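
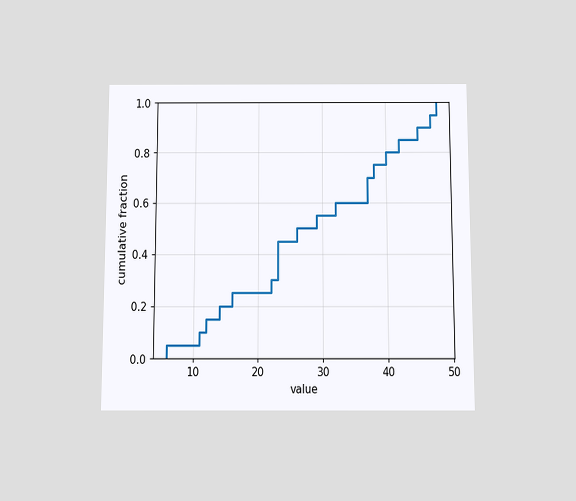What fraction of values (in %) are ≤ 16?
25%

The chart is viewed slightly from below. At x=16 the ECDF step is at 25%.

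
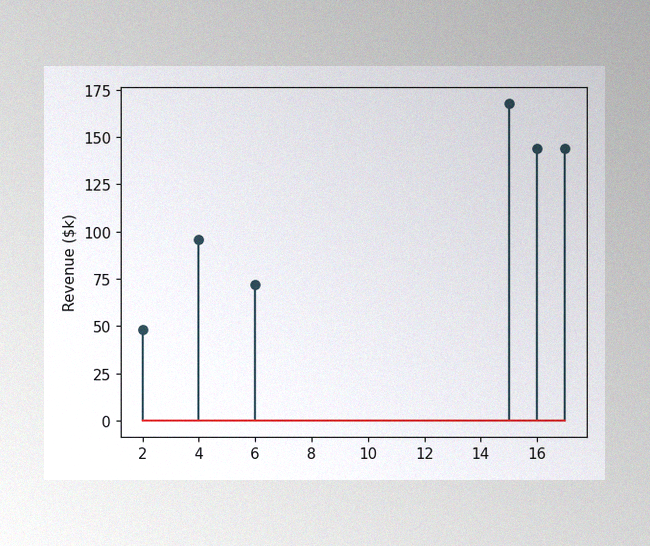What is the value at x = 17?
The image has some photo noise and uneven lighting. The stem at x=17 reaches $144k.

$144k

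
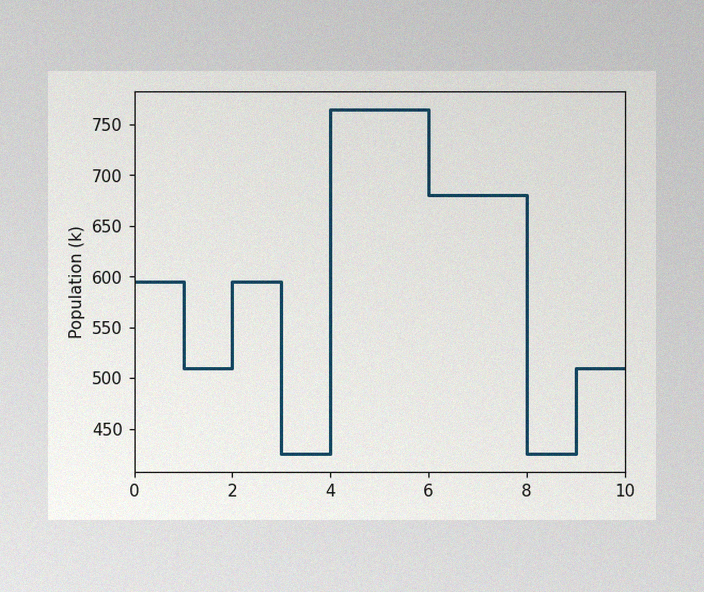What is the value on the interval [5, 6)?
The image has some photo noise and uneven lighting. On [5, 6) the step sits at 765k.

765k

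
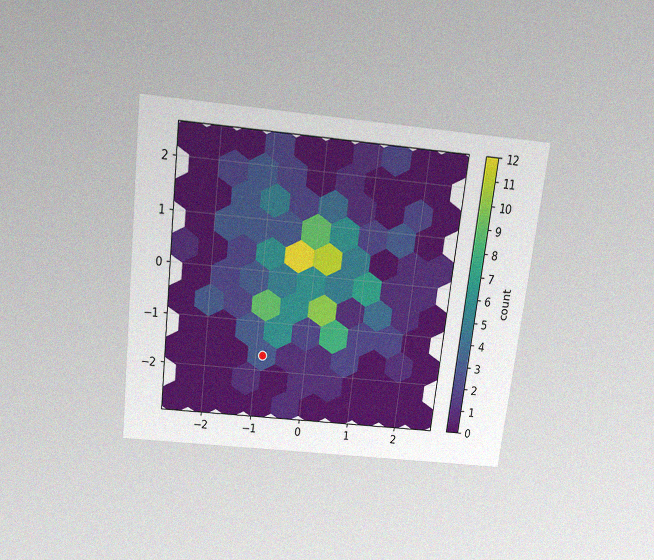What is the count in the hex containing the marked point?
3

The chart is tilted about 7° clockwise and viewed slightly from above, with some photo noise. The marked hex reads 3 on the colorbar.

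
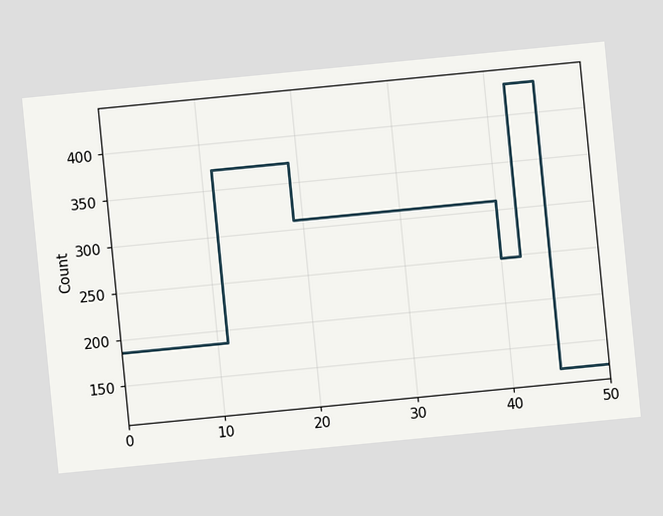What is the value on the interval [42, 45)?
434

The chart is tilted about 6° counter-clockwise. On [42, 45) the step sits at 434.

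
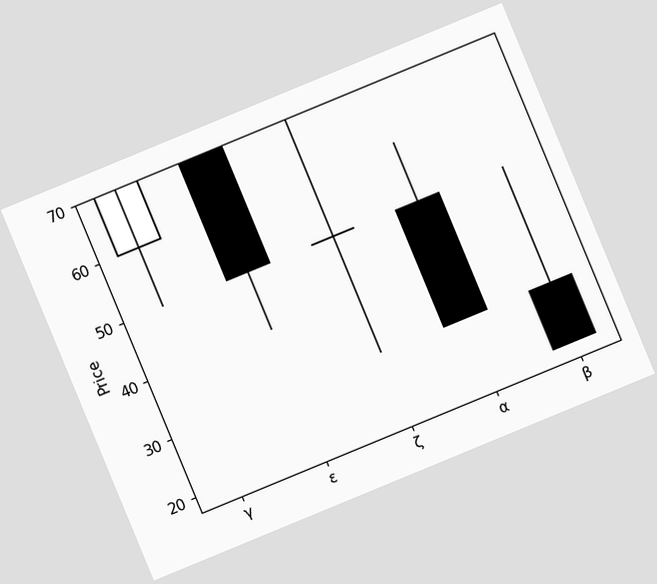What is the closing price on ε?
50

The chart is tilted about 22° counter-clockwise. The ε candle closes at 50.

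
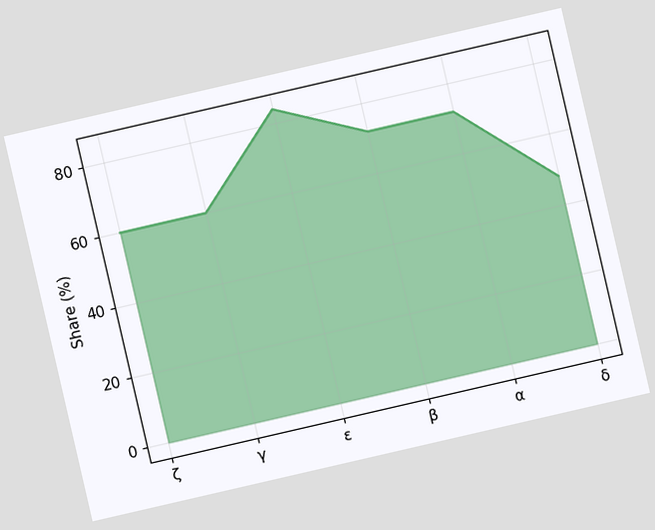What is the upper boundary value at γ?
The chart is tilted about 13° counter-clockwise. At γ the upper boundary is at 60%.

60%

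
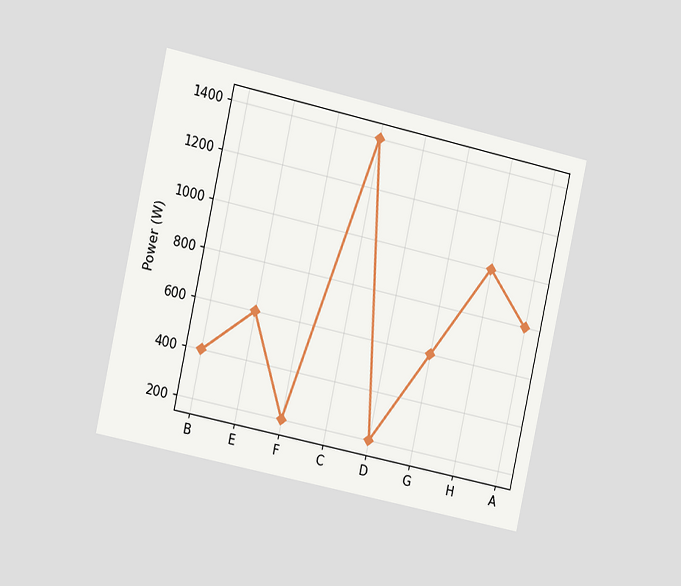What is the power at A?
800W

The chart is tilted about 12° clockwise and viewed slightly from the left. At A, the line is at 800W.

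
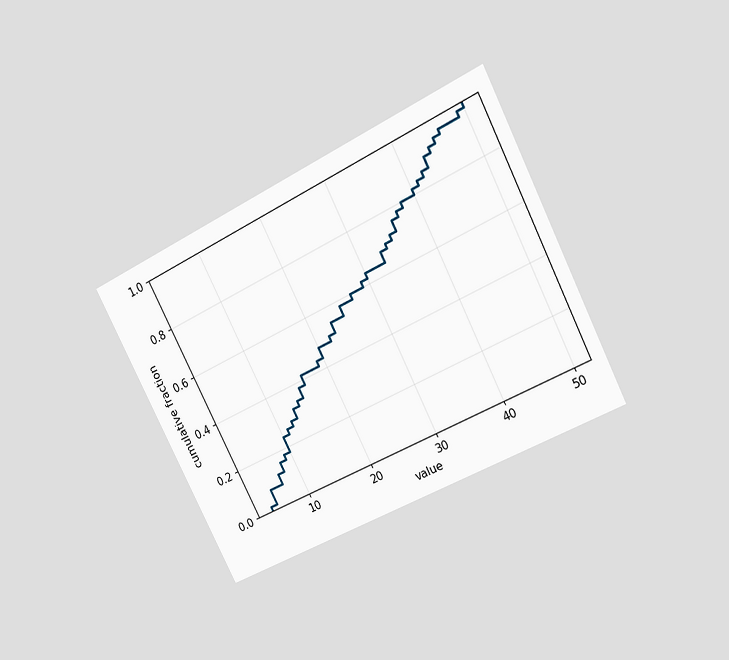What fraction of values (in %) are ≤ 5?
The chart is tilted about 27° counter-clockwise and viewed at a slight angle. At x=5 the ECDF step is at 8%.

8%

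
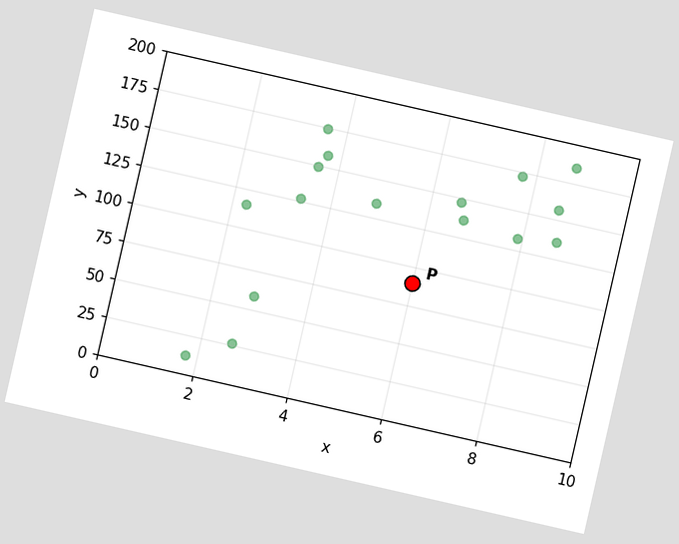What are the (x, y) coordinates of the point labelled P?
(6, 90)

The chart is tilted about 13° clockwise. Following the gridlines from P to each axis, P sits at (6, 90).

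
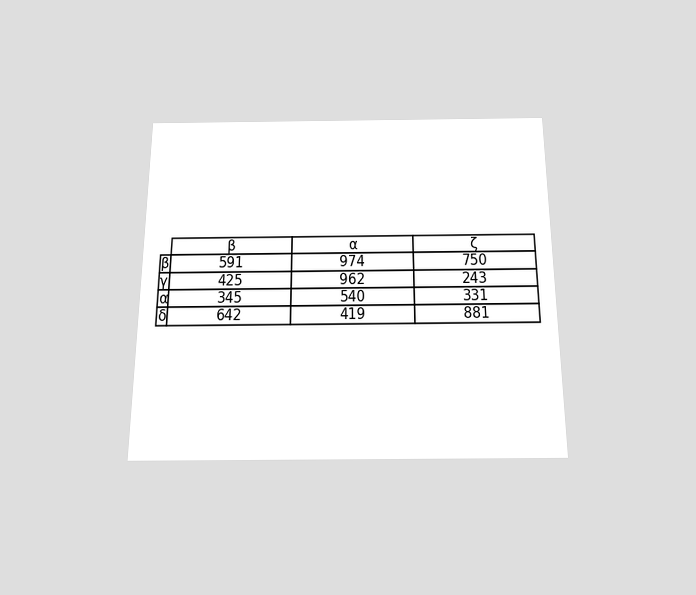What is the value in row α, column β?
The chart is viewed slightly from below. The (α, β) cell reads 345.

345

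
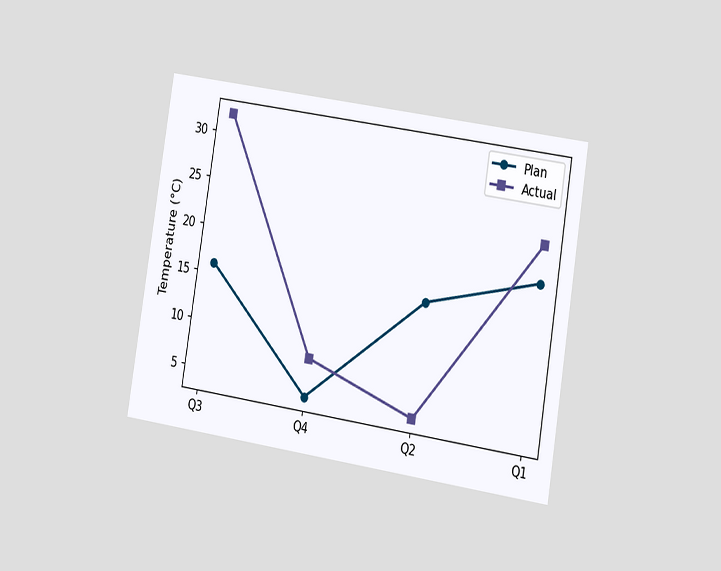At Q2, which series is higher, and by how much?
The chart is tilted about 9° clockwise and viewed slightly from the right. At Q2, Plan sits above the other line by 12°C.

Plan, by 12°C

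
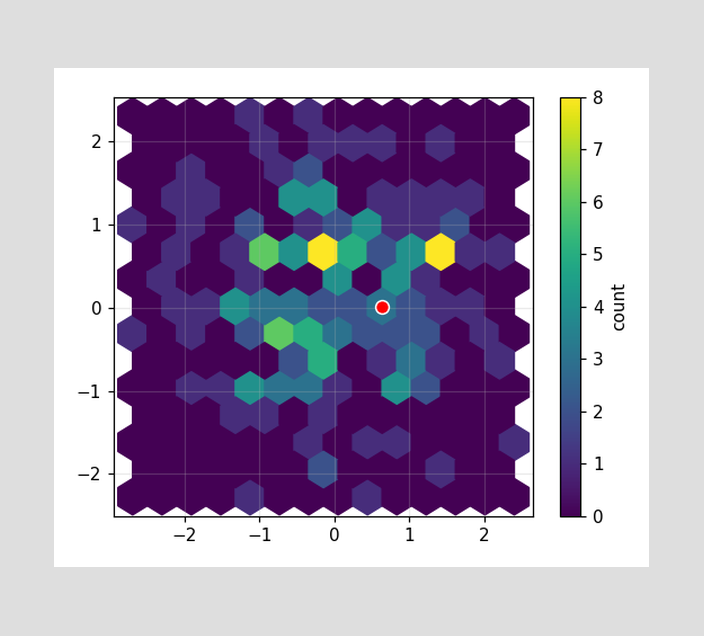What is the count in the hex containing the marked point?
The marked hex reads 3 on the colorbar.

3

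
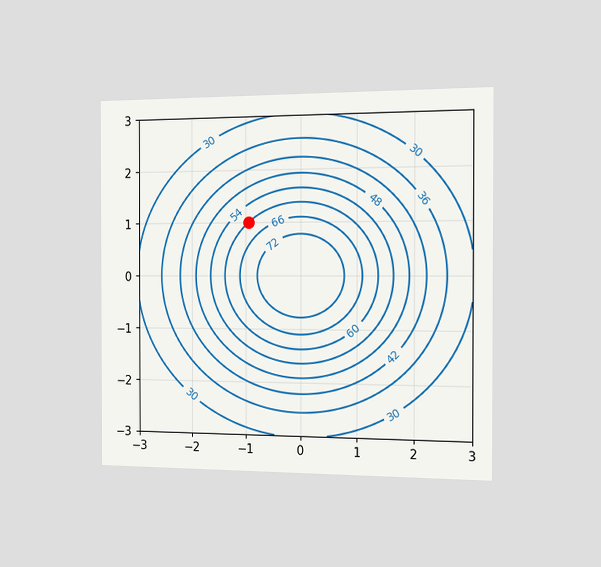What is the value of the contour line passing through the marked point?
60

The chart is viewed slightly from the right. The marked point sits on the contour labelled 60.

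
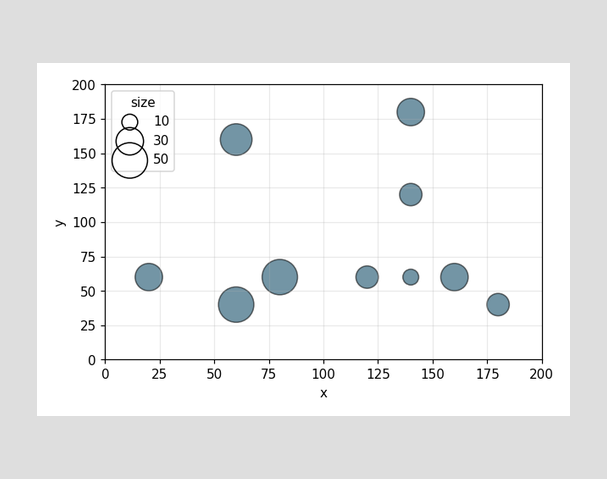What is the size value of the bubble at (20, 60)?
Matching the bubble at (20, 60) against the size legend gives 30.

30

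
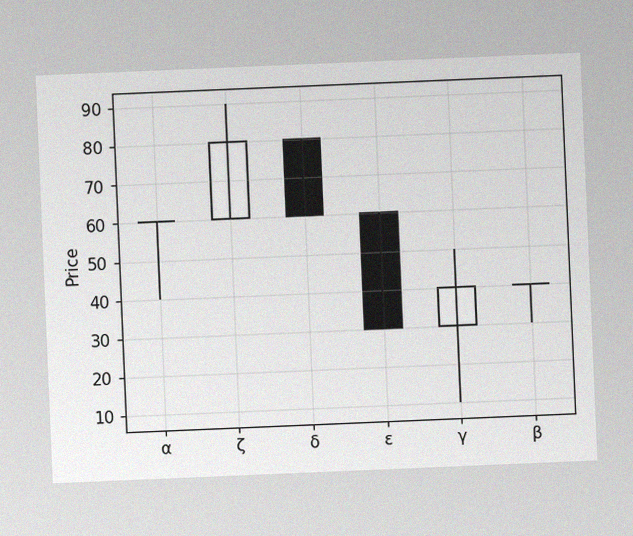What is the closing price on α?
The chart is tilted about 2° counter-clockwise, with some photo noise. The α candle closes at 60.

60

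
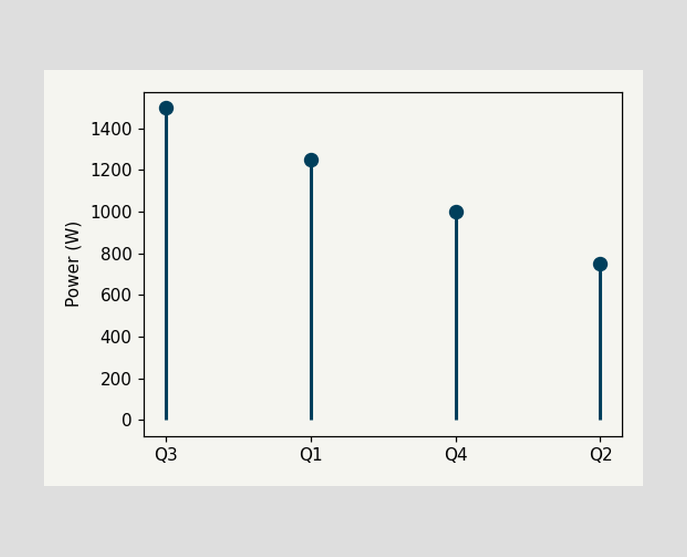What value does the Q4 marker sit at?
The Q4 marker sits at 1000W.

1000W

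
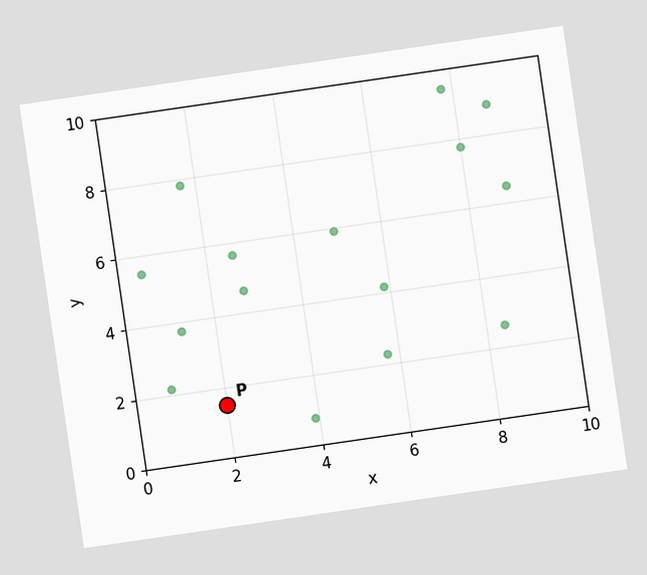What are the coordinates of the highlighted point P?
The chart is tilted about 8° counter-clockwise. Following the gridlines from P to each axis, P sits at (2, 1.5).

(2, 1.5)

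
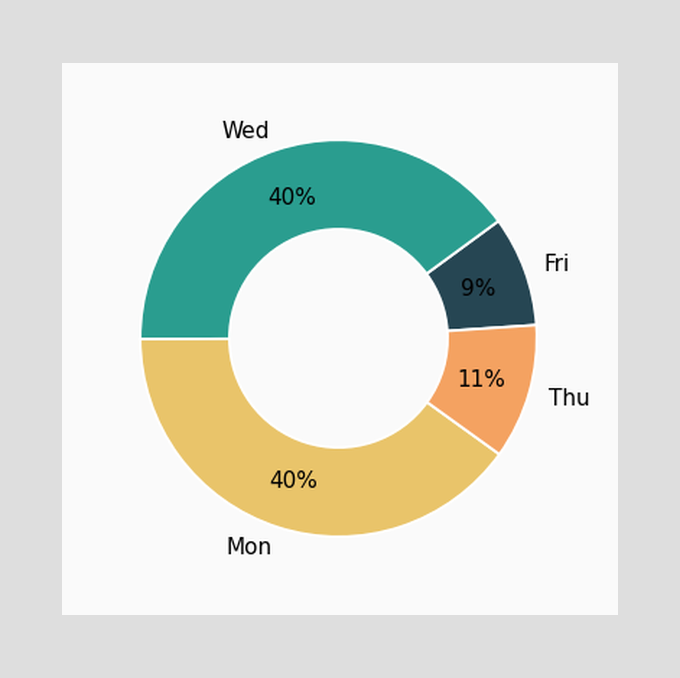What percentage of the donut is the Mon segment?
The Mon segment takes up 40% of the ring.

40%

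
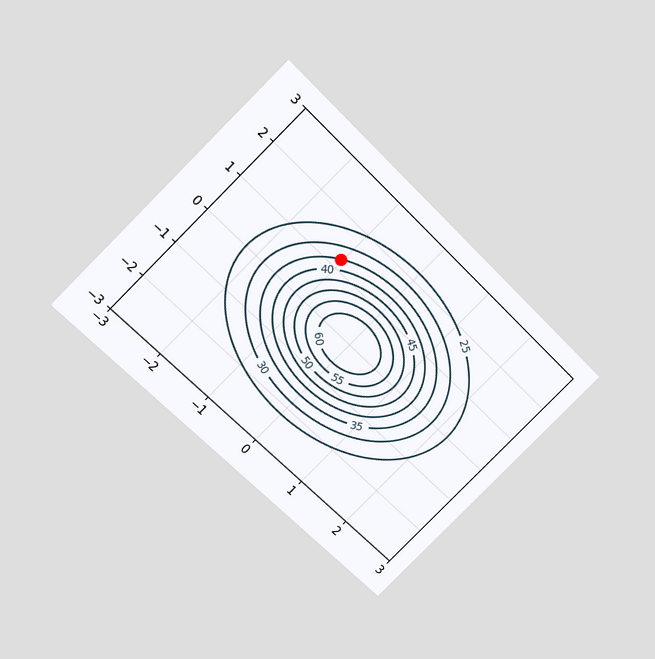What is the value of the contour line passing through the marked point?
35

The chart is tilted about 45° clockwise and viewed slightly from above. The marked point sits on the contour labelled 35.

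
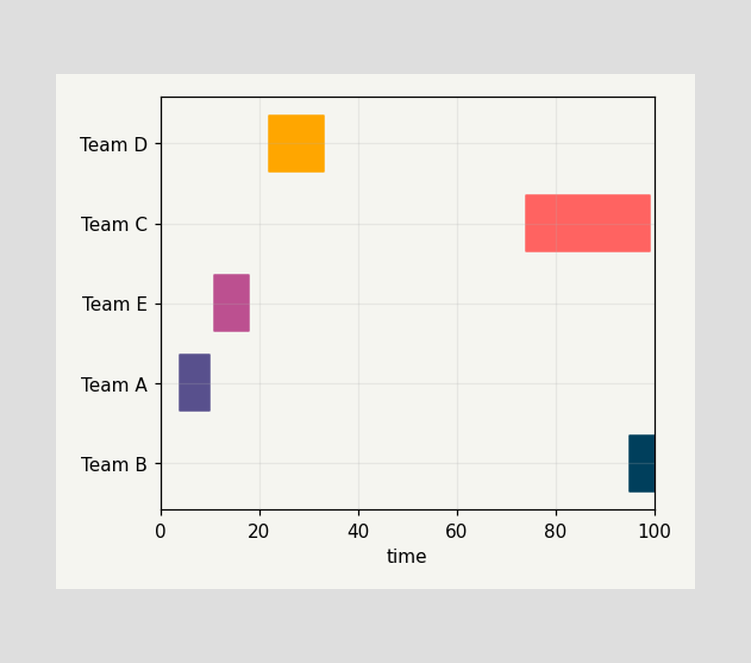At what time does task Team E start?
11

The Team E bar begins at t=11.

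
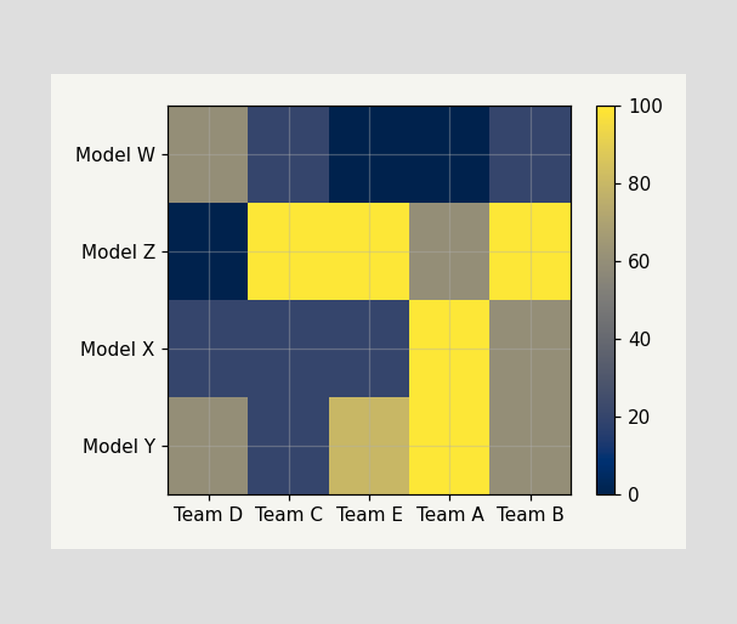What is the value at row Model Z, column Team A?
Matching cell (Model Z, Team A) against the colorbar gives 60.

60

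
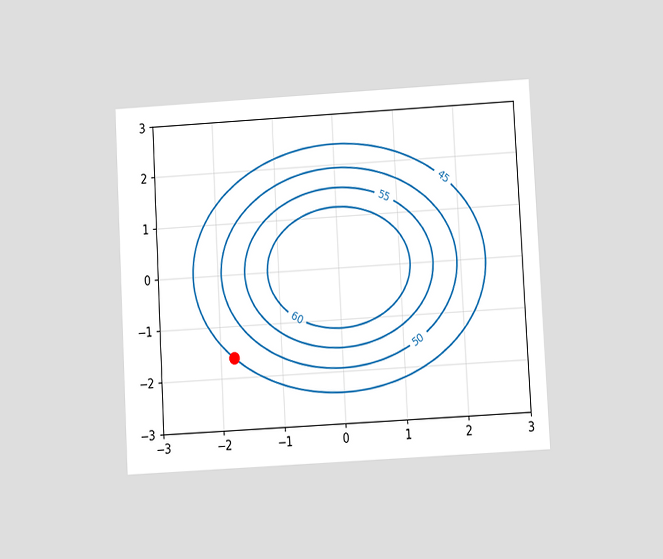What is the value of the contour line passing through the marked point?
The chart is tilted about 3° counter-clockwise and viewed at a slight angle. The marked point sits on the contour labelled 45.

45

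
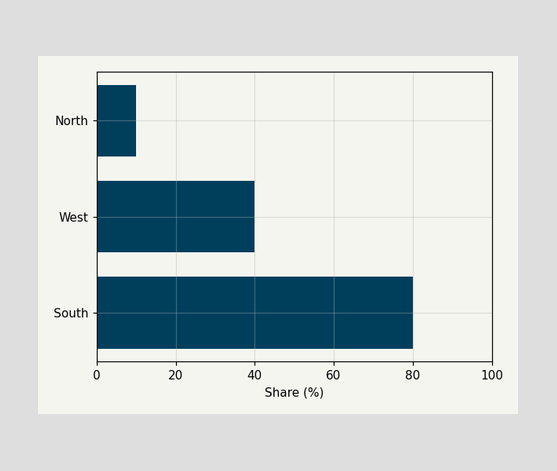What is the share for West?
40%

Reading along the chart's x-axis, the West bar reaches 40%.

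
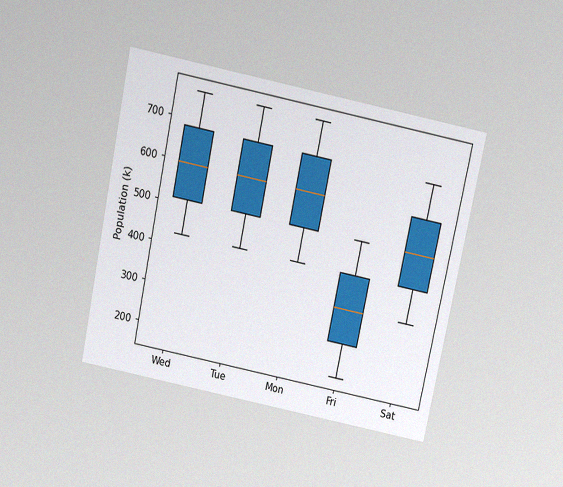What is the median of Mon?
595k

The chart is tilted about 12° clockwise and viewed slightly from above, with some photo noise. The median line in the Mon box sits at 595k.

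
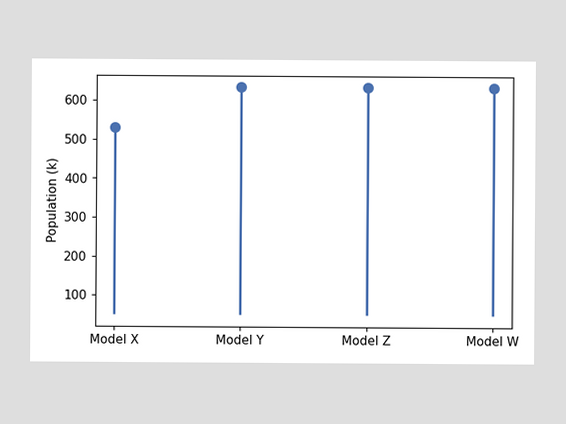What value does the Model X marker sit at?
The Model X marker sits at 530k.

530k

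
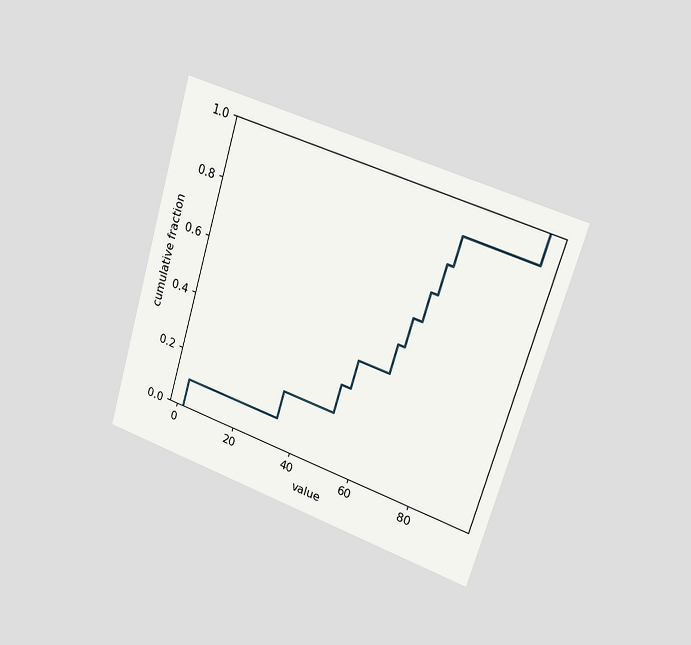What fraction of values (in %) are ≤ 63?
50%

The chart is tilted about 17° clockwise and viewed slightly from the right. At x=63 the ECDF step is at 50%.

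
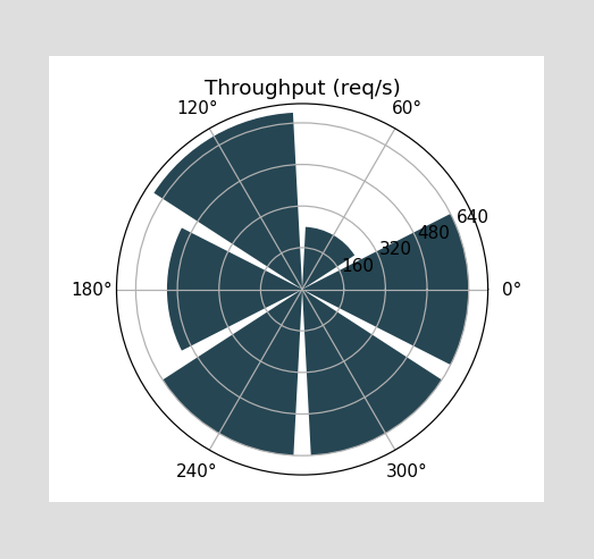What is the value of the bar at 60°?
240req/s

The bar at 60° reaches 240req/s on the radial axis.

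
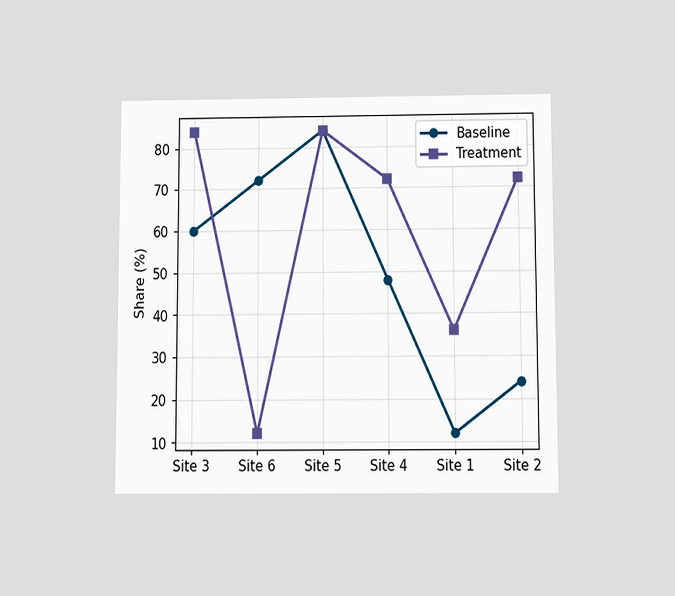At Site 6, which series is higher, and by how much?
The chart is viewed slightly from below. At Site 6, Baseline sits above the other line by 60%.

Baseline, by 60%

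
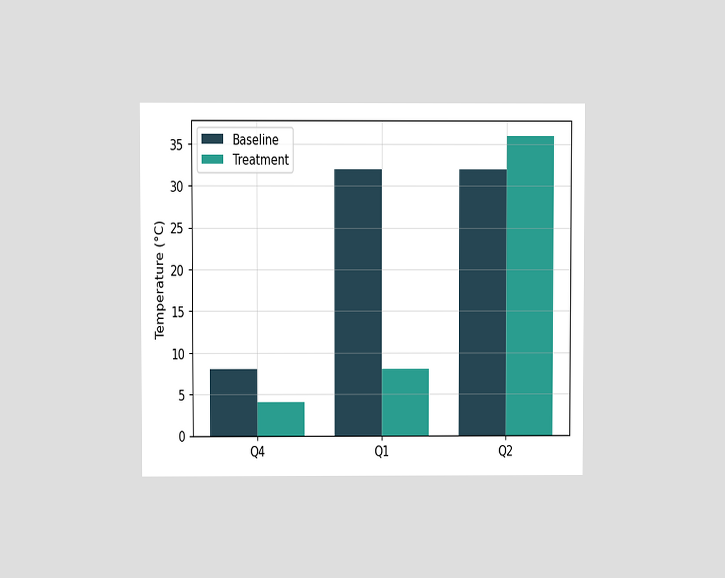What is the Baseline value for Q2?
32°C

The chart is viewed at a slight angle. The Baseline bar at Q2 reaches 32°C on the y-axis.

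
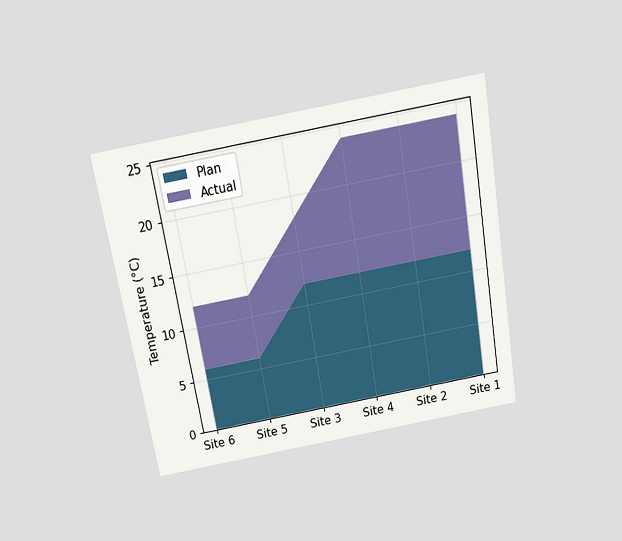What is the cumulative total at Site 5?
The chart is tilted about 10° counter-clockwise and viewed slightly from above. The stacked total at Site 5 reaches 12°C.

12°C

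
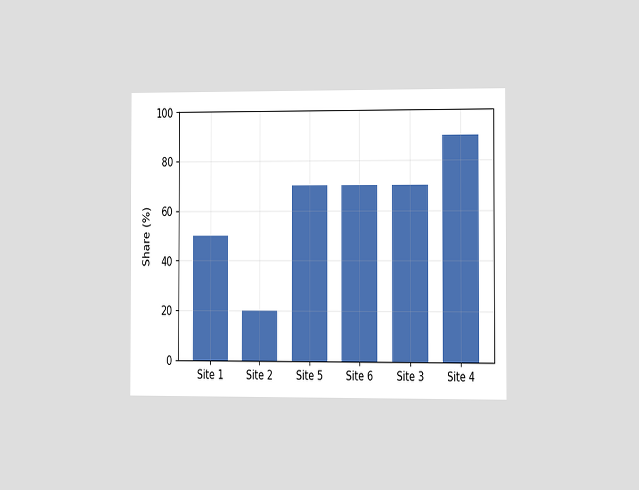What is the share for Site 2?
The chart is viewed at a slight angle. Reading along the chart's y-axis, the Site 2 bar reaches 20%.

20%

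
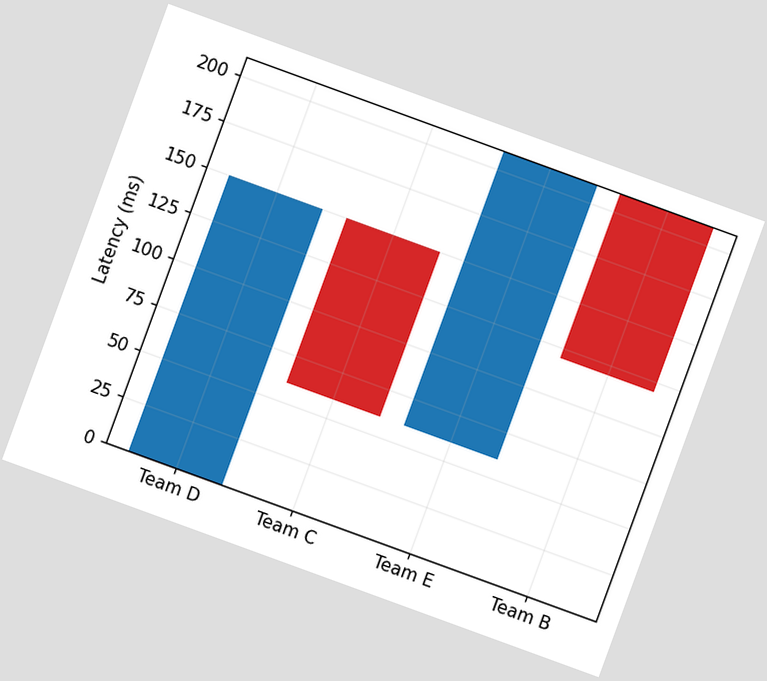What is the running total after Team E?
210ms

The chart is tilted about 20° clockwise. After Team E the running total reaches 210ms.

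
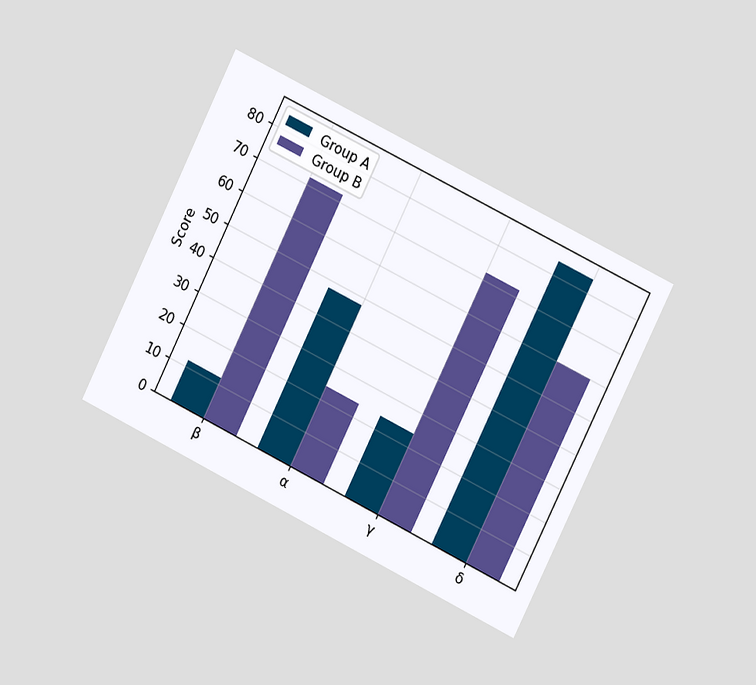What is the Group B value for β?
The chart is tilted about 26° clockwise and viewed slightly from the right. The Group B bar at β reaches 72 on the y-axis.

72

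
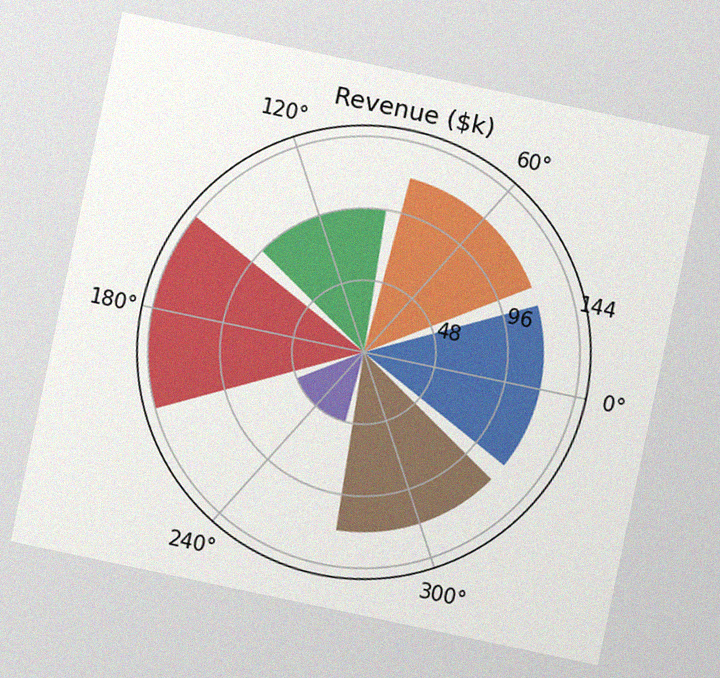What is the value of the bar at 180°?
The chart is tilted about 12° clockwise, with some photo noise. The bar at 180° reaches $144k on the radial axis.

$144k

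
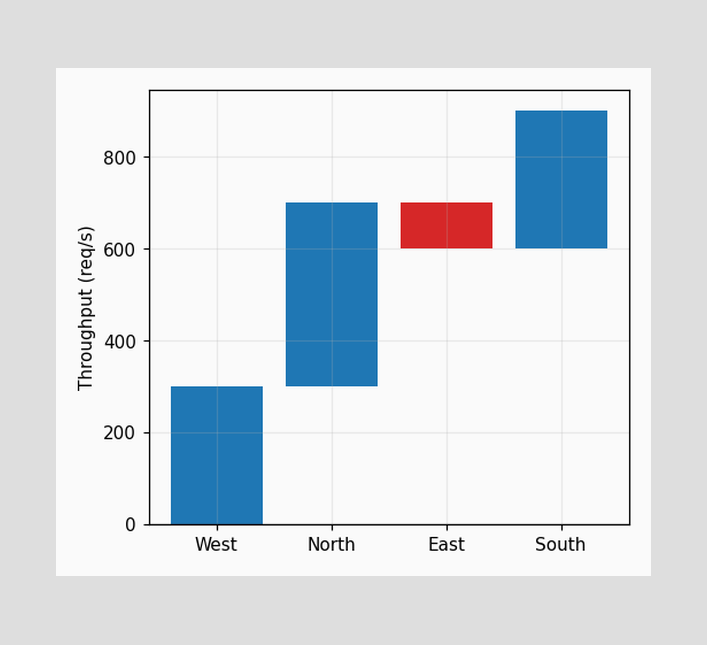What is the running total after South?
900req/s

After South the running total reaches 900req/s.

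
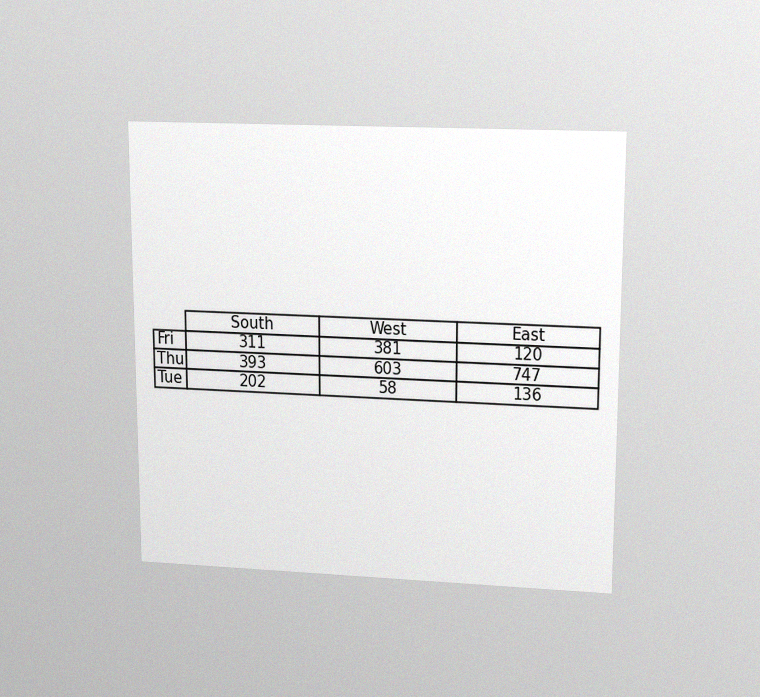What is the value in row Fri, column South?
311

The chart is viewed slightly from above, with some photo noise. The (Fri, South) cell reads 311.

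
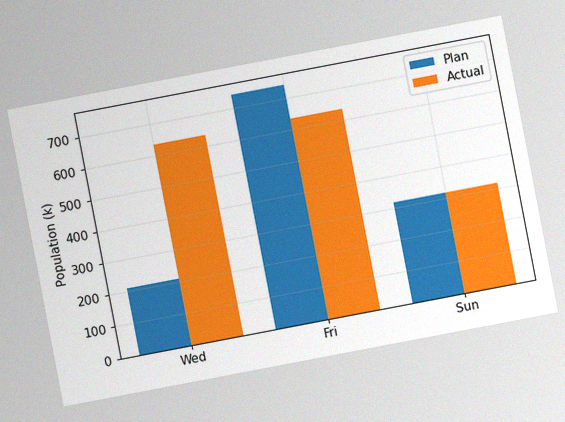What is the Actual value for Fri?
The chart is tilted about 11° counter-clockwise, with some photo noise. The Actual bar at Fri reaches 636k on the y-axis.

636k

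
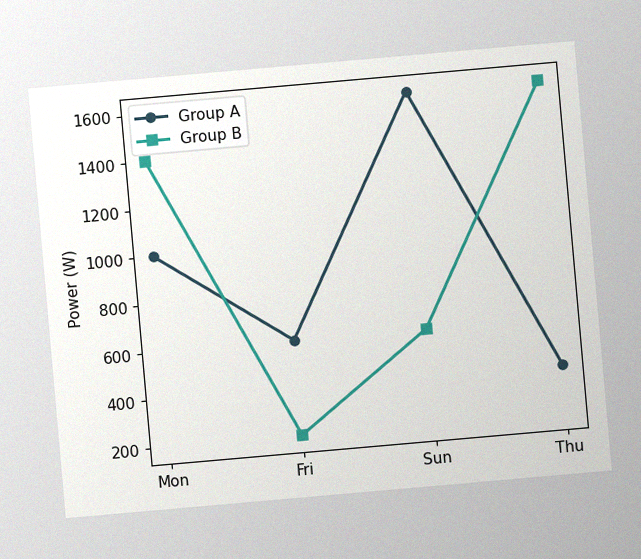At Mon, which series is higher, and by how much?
The chart is tilted about 5° counter-clockwise, with some photo noise. At Mon, Group B sits above the other line by 400W.

Group B, by 400W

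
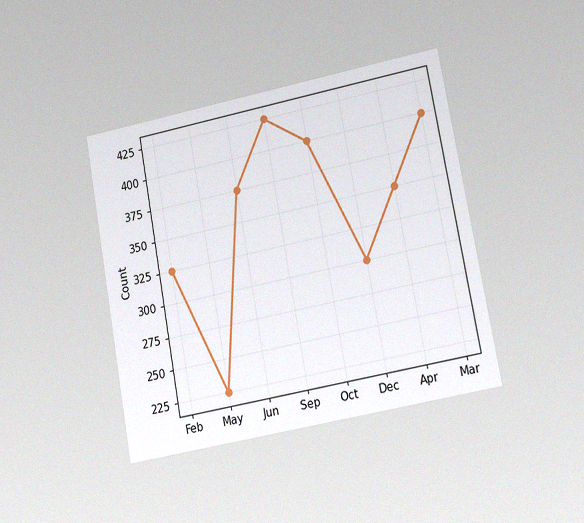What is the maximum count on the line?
The chart is tilted about 10° counter-clockwise and viewed at a slight angle, with some photo noise. The highest point is at Sep, and reading across to the y-axis gives 425.

425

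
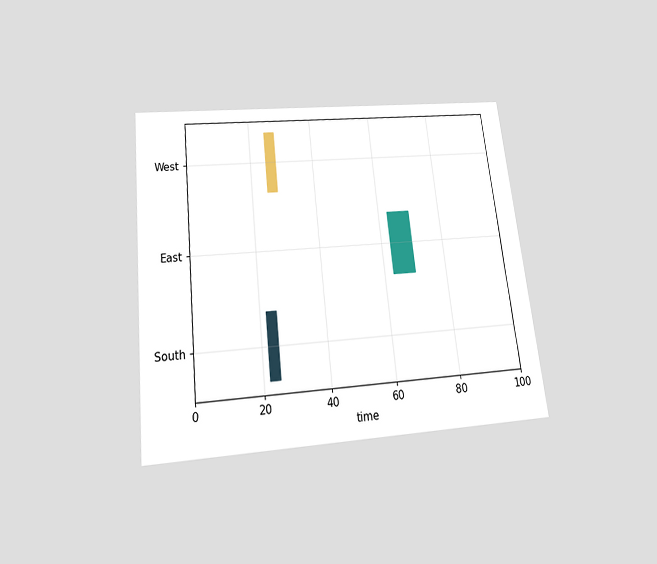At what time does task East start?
63

The chart is tilted about 6° counter-clockwise and viewed slightly from below. The East bar begins at t=63.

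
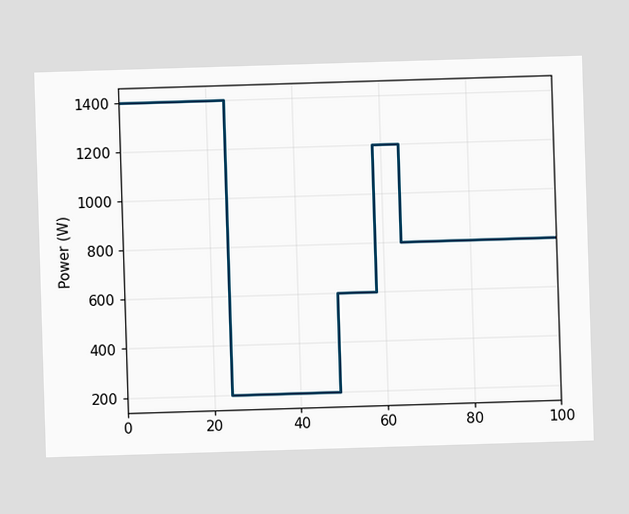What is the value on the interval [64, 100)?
800W

On [64, 100) the step sits at 800W.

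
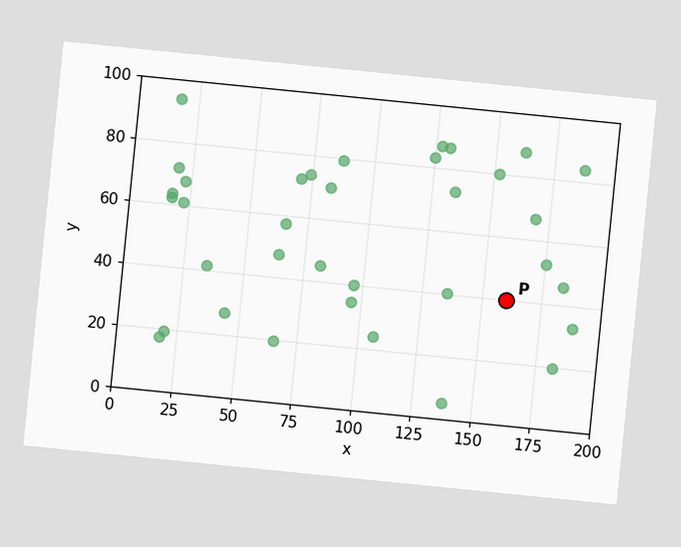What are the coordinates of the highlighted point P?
The chart is tilted about 6° clockwise. Following the gridlines from P to each axis, P sits at (160, 40).

(160, 40)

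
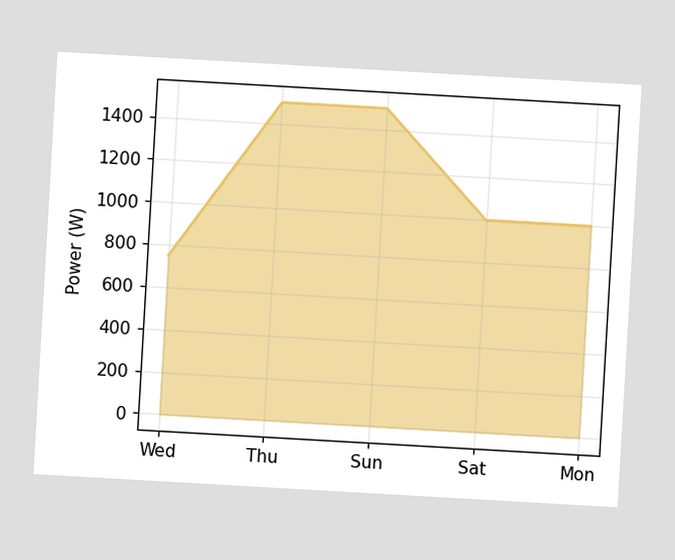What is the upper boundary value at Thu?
1500W

The chart is tilted about 3° clockwise. At Thu the upper boundary is at 1500W.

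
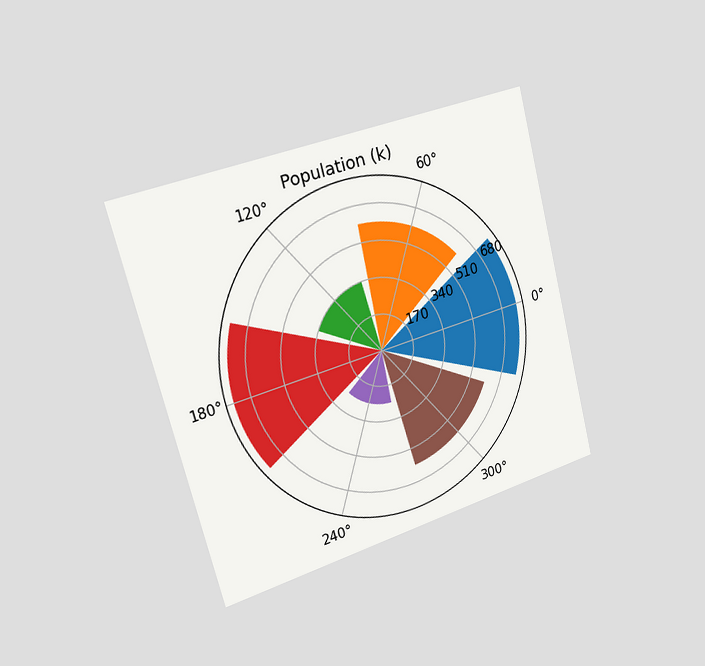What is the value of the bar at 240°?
255k

The chart is tilted about 15° counter-clockwise and viewed slightly from the left. The bar at 240° reaches 255k on the radial axis.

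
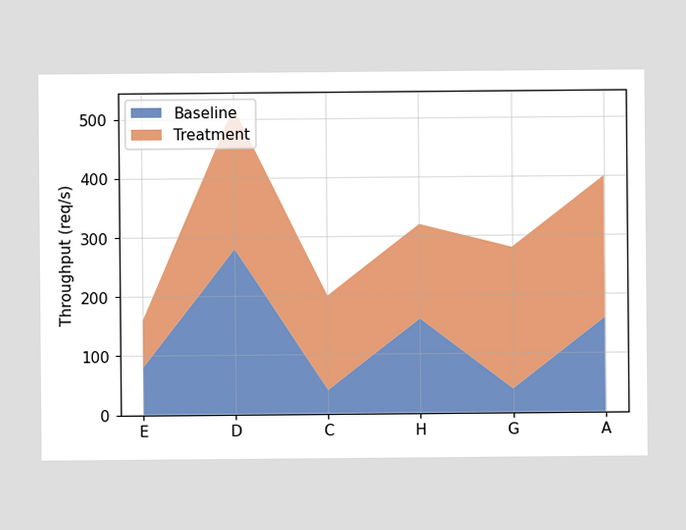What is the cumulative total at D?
The stacked total at D reaches 520req/s.

520req/s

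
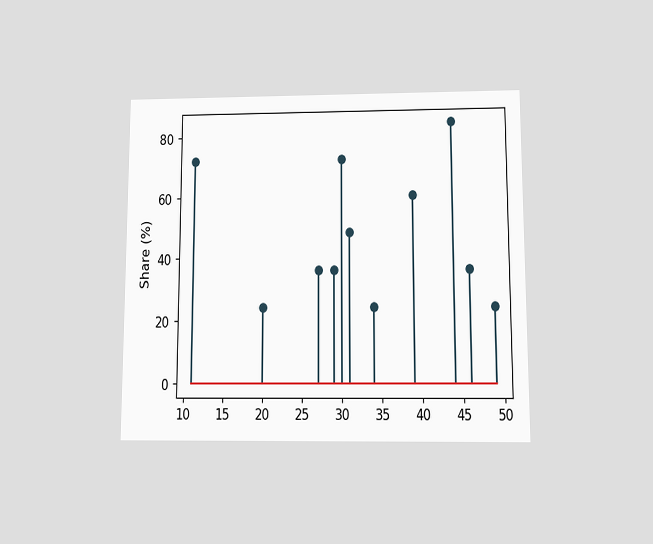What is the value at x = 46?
36%

The chart is viewed slightly from below. The stem at x=46 reaches 36%.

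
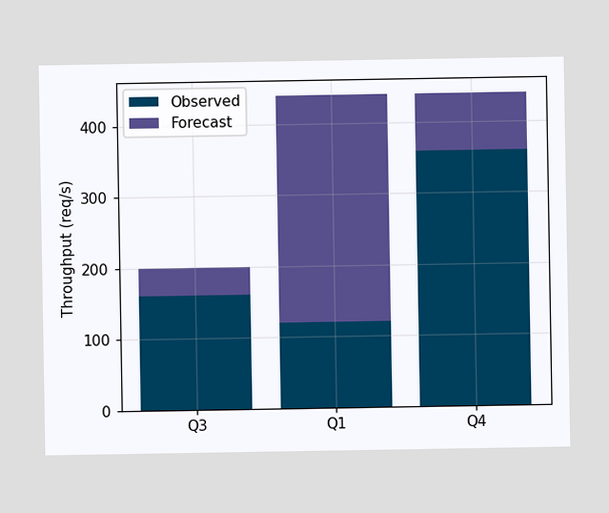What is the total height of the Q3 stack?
The Q3 stack's top reaches 200req/s on the y-axis.

200req/s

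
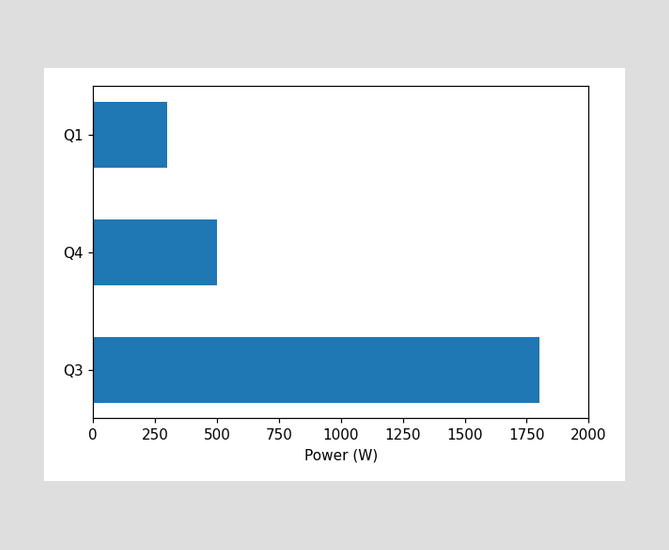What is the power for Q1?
Reading along the chart's x-axis, the Q1 bar reaches 300W.

300W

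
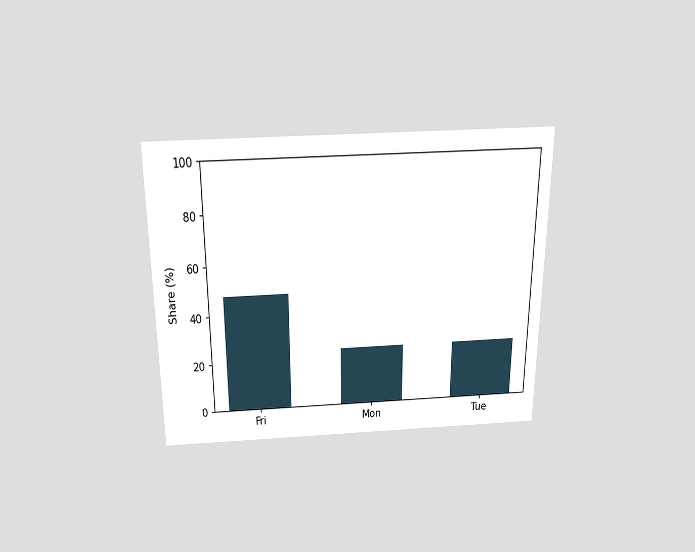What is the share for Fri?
The chart is viewed slightly from above. Reading along the chart's y-axis, the Fri bar reaches 48%.

48%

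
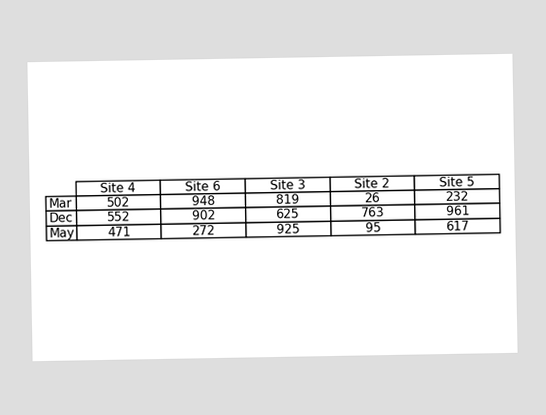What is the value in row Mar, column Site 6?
948

The (Mar, Site 6) cell reads 948.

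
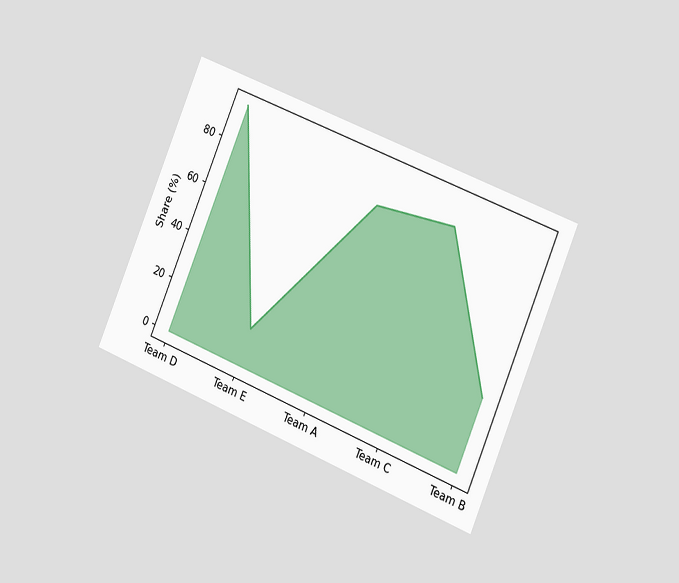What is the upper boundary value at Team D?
The chart is tilted about 23° clockwise and viewed slightly from the right. At Team D the upper boundary is at 95%.

95%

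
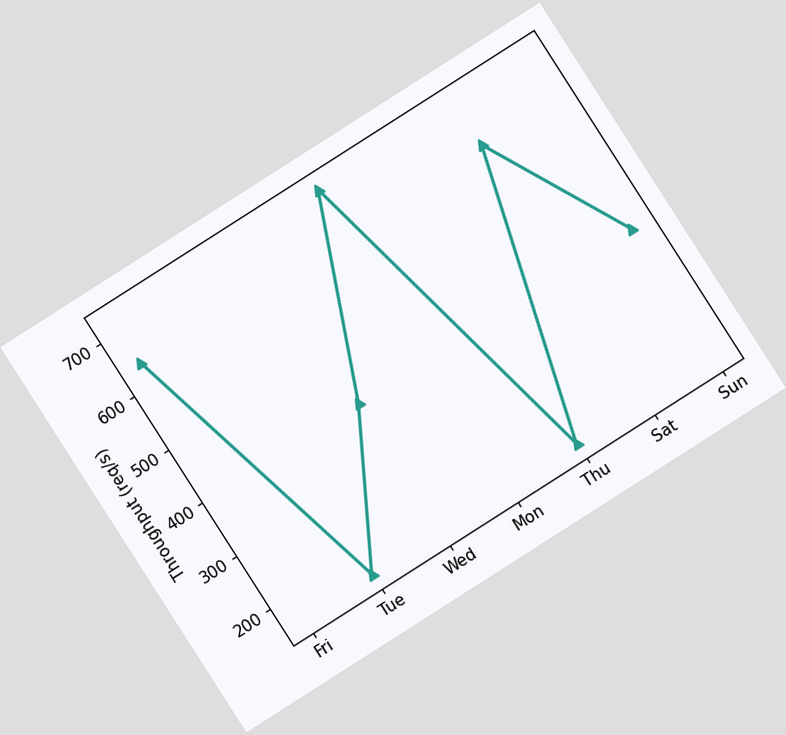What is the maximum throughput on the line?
720req/s

The chart is tilted about 33° counter-clockwise. The highest point is at Mon, and reading across to the y-axis gives 720req/s.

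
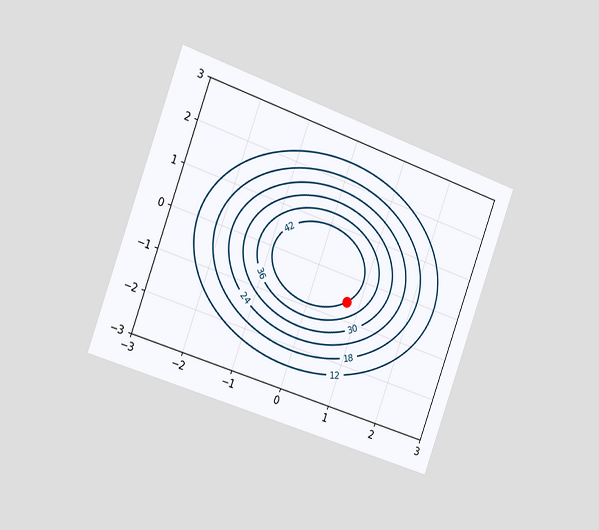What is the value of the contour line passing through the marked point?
42

The chart is tilted about 20° clockwise and viewed slightly from the left. The marked point sits on the contour labelled 42.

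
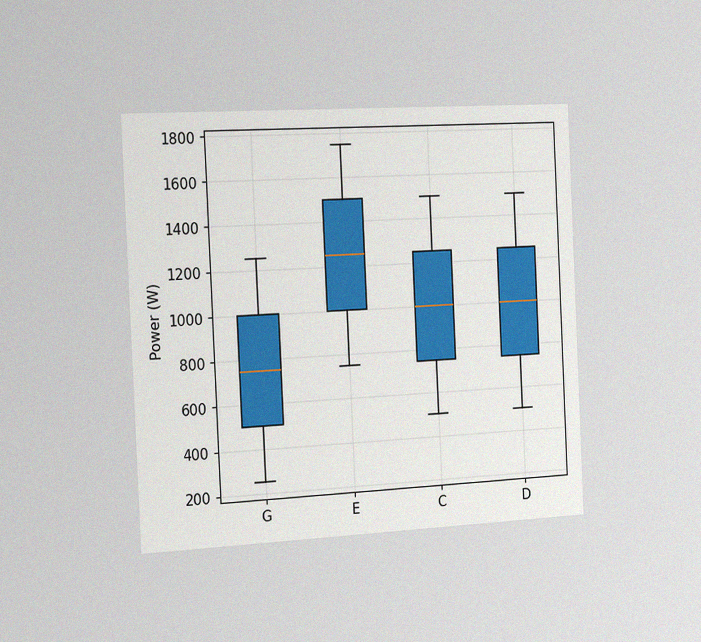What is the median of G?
The chart is tilted about 3° counter-clockwise and viewed slightly from the left, with some photo noise. The median line in the G box sits at 750W.

750W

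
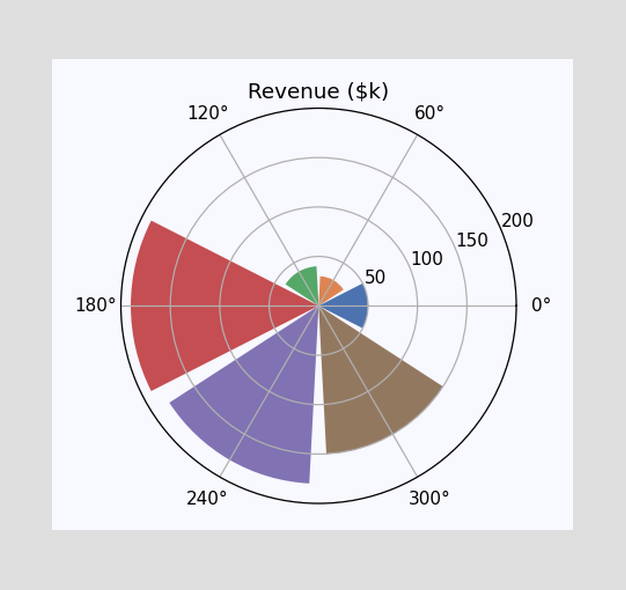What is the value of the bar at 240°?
The bar at 240° reaches $180k on the radial axis.

$180k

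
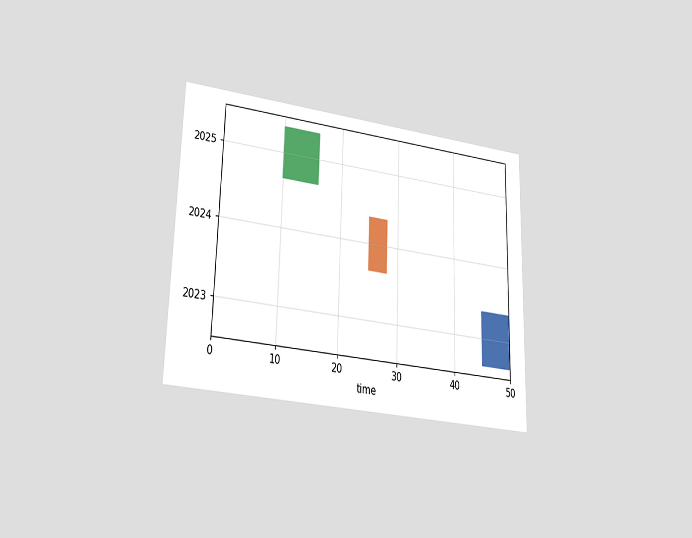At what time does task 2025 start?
10

The chart is viewed at a slight angle. The 2025 bar begins at t=10.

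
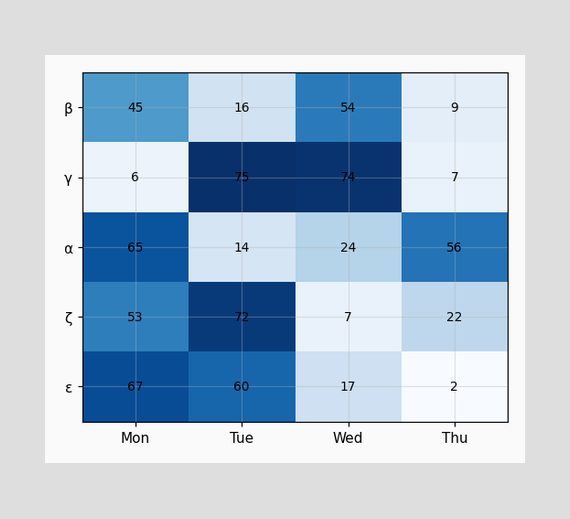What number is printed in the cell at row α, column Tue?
The (α, Tue) cell reads 14.

14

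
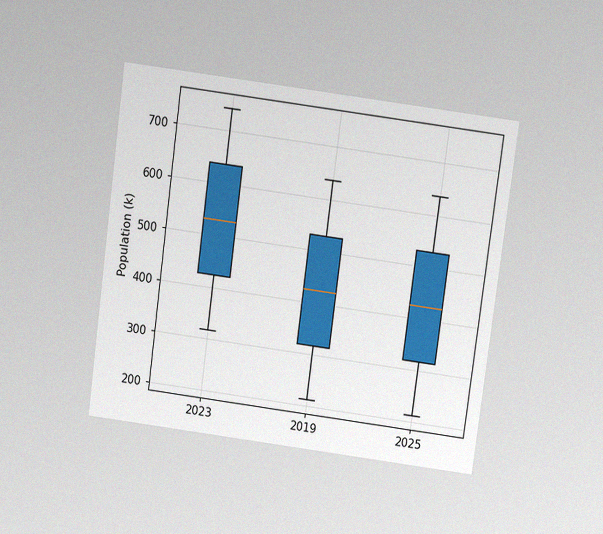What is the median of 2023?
530k

The chart is tilted about 8° clockwise and viewed slightly from above, with some photo noise. The median line in the 2023 box sits at 530k.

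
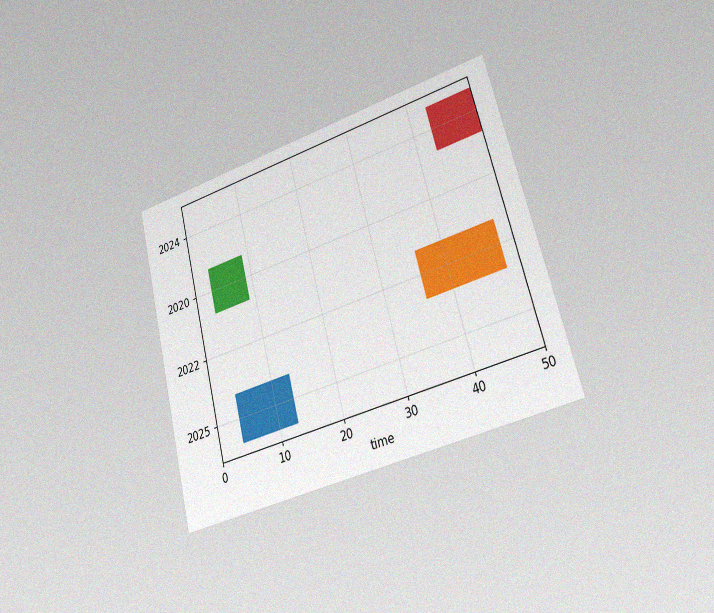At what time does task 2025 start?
4

The chart is tilted about 14° counter-clockwise and viewed slightly from the right, with some photo noise. The 2025 bar begins at t=4.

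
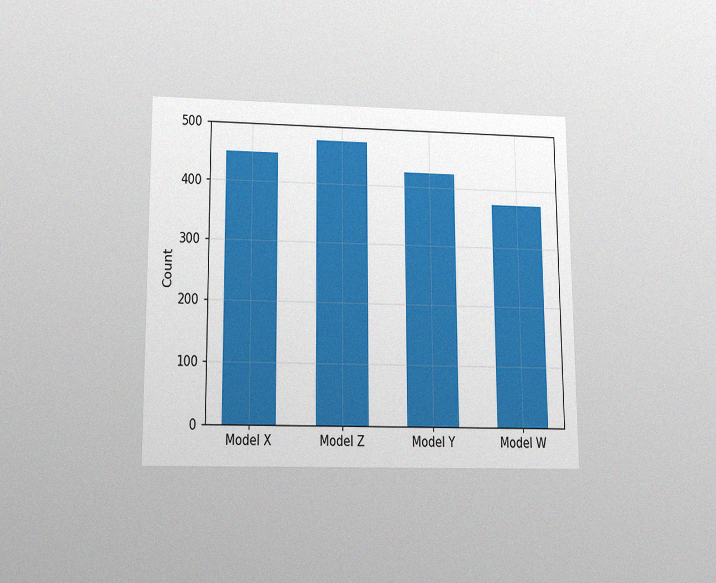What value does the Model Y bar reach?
425

The chart is viewed slightly from below, with some photo noise. Reading along the chart's y-axis, the Model Y bar reaches 425.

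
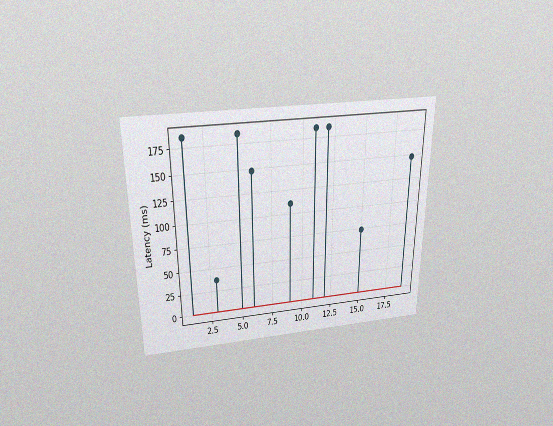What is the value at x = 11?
185ms

The chart is viewed slightly from above, with some photo noise. The stem at x=11 reaches 185ms.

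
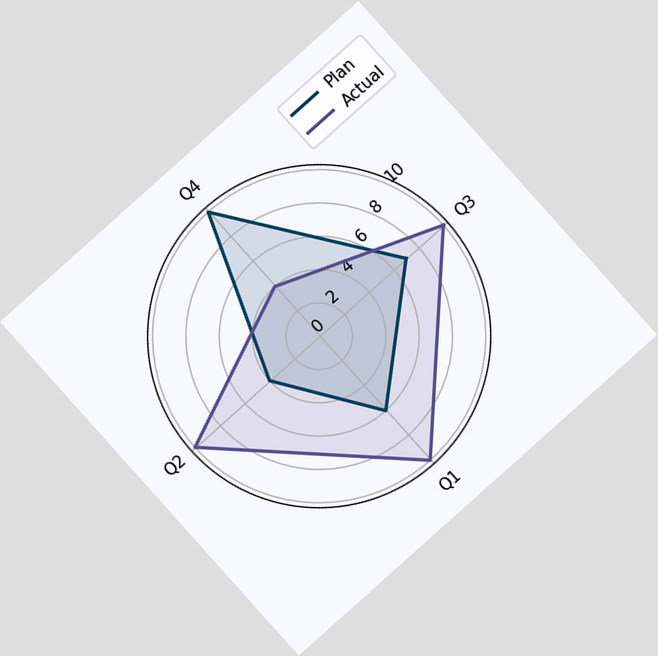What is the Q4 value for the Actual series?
The chart is tilted about 42° counter-clockwise. On the Q4 axis, Actual reaches 4.

4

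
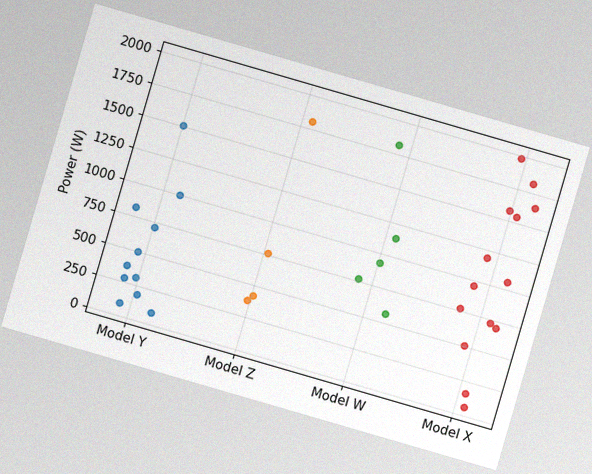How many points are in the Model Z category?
The chart is tilted about 16° clockwise, with some photo noise. Counting the markers in the Model Z column gives 4.

4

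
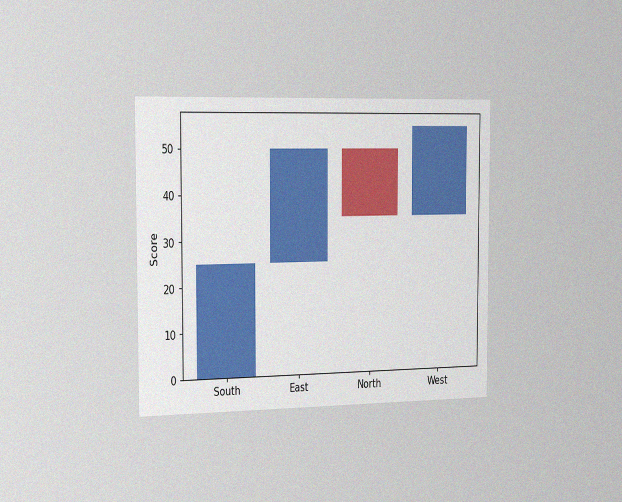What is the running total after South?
25

The chart is viewed slightly from the left, with some photo noise. After South the running total reaches 25.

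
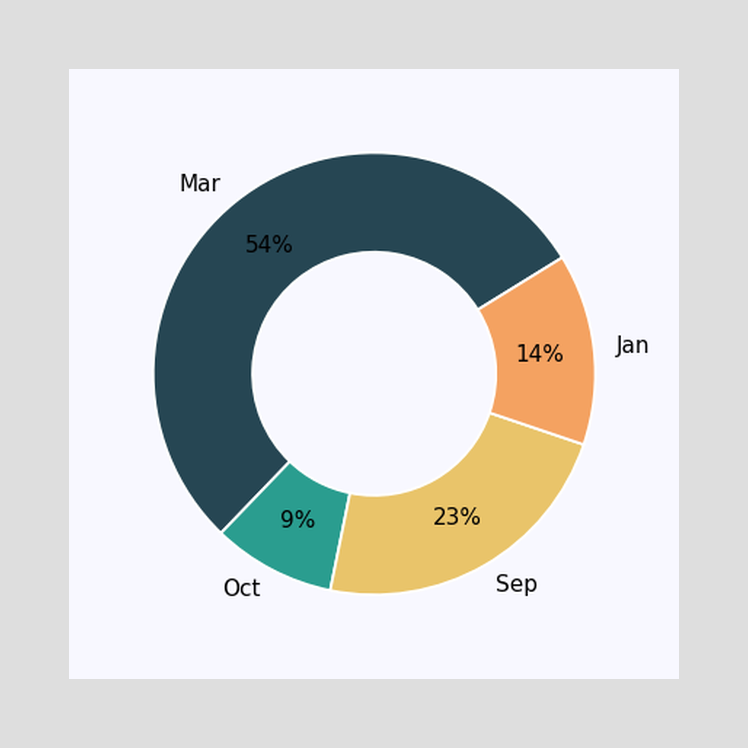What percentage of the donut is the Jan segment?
14%

The Jan segment takes up 14% of the ring.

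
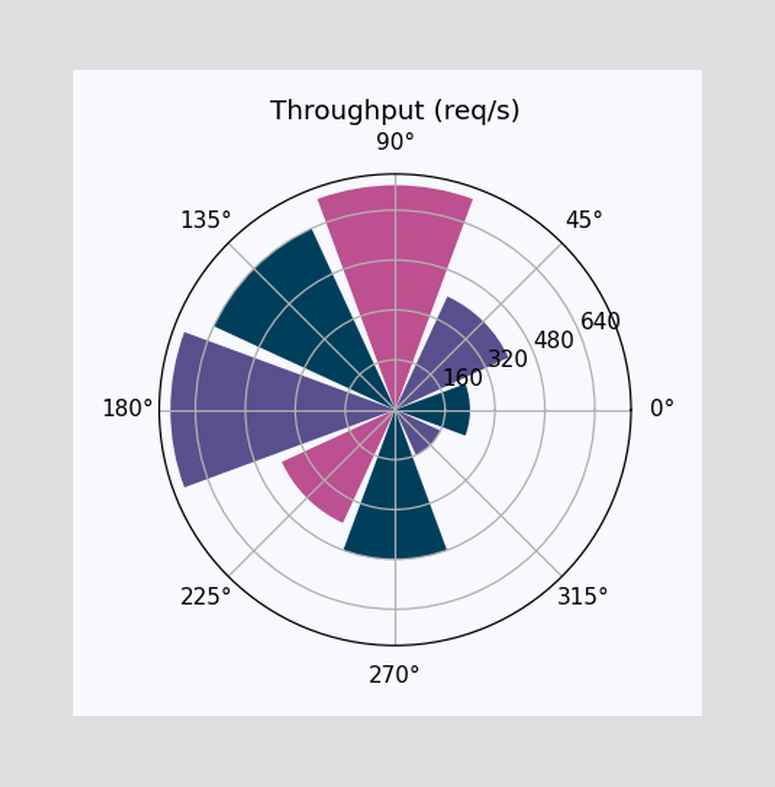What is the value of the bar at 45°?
The bar at 45° reaches 400req/s on the radial axis.

400req/s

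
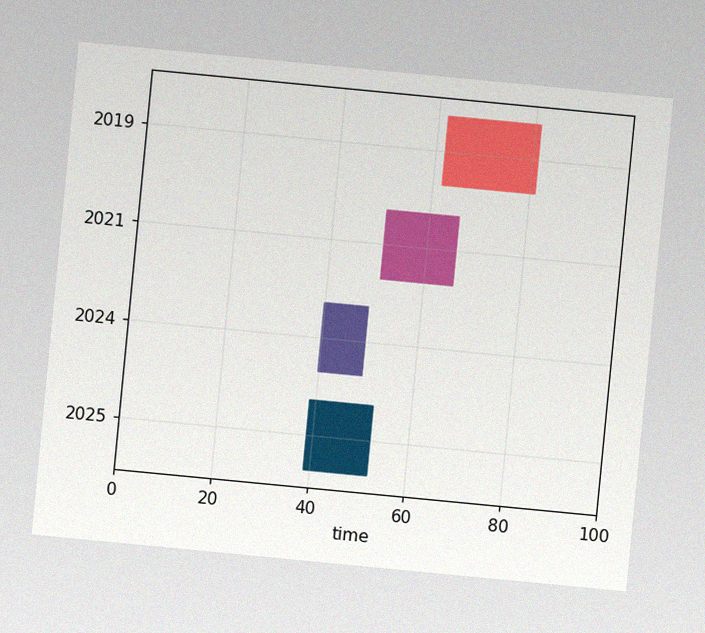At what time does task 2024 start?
40

The chart is tilted about 5° clockwise, with some photo noise. The 2024 bar begins at t=40.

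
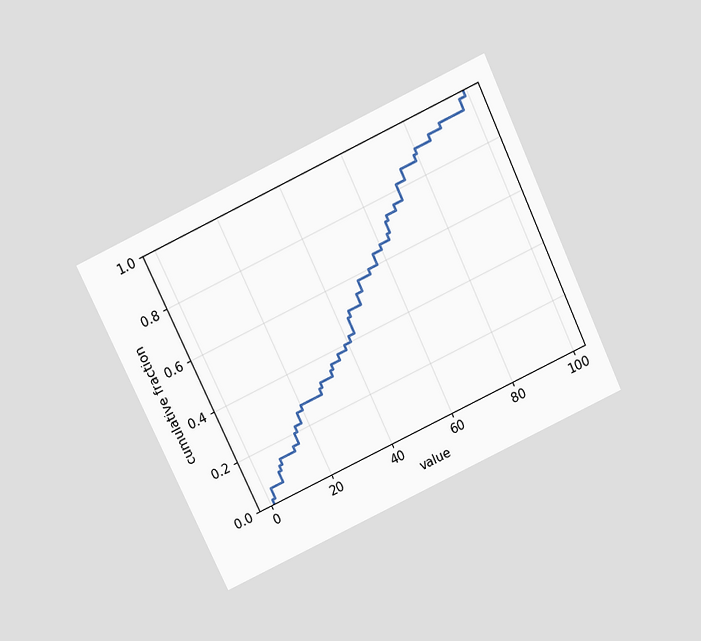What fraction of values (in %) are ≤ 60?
66%

The chart is tilted about 25° counter-clockwise and viewed slightly from above. At x=60 the ECDF step is at 66%.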